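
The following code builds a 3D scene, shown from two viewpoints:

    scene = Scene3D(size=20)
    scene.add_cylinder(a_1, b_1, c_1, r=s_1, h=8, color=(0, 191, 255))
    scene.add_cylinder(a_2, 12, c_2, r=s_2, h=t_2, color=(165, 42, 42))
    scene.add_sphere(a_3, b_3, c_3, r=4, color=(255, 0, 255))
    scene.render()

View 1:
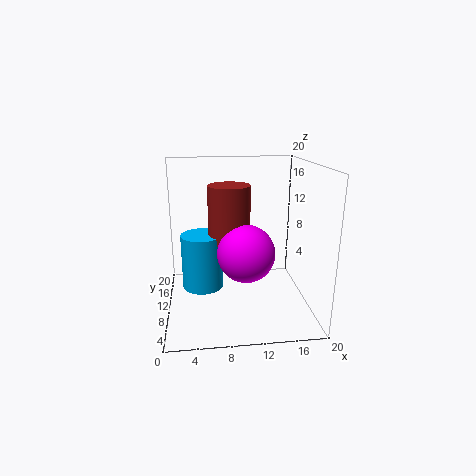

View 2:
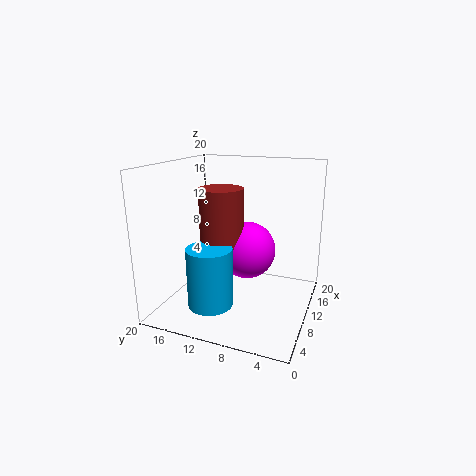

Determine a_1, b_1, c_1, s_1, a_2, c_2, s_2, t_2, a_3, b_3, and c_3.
a_1 = 5
b_1 = 12
c_1 = 2
s_1 = 3
a_2 = 9
c_2 = 9
s_2 = 3
t_2 = 8
a_3 = 11
b_3 = 9
c_3 = 8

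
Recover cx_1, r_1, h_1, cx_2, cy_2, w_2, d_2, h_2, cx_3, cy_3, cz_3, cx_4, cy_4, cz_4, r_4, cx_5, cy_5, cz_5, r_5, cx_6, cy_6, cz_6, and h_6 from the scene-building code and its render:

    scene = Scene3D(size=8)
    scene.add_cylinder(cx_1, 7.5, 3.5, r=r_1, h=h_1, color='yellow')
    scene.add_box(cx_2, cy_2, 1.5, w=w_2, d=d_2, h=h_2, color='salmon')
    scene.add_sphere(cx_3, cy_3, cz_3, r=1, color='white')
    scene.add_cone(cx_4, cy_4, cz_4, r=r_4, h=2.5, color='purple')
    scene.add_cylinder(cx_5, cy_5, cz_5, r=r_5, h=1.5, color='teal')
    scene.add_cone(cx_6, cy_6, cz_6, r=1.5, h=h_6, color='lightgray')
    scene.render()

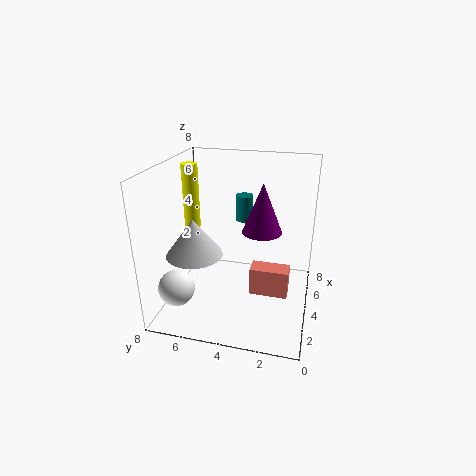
cx_1 = 6, r_1 = 0.5, h_1 = 4, cx_2 = 2.5, cy_2 = 1, w_2 = 1, d_2 = 2, h_2 = 1.5, cx_3 = 2, cy_3 = 7, cz_3 = 1.5, cx_4 = 3, cy_4 = 2.5, cz_4 = 5, r_4 = 1, cx_5 = 5.5, cy_5 = 4, cz_5 = 4.5, r_5 = 0.5, cx_6 = 2.5, cy_6 = 6, cz_6 = 3.5, h_6 = 2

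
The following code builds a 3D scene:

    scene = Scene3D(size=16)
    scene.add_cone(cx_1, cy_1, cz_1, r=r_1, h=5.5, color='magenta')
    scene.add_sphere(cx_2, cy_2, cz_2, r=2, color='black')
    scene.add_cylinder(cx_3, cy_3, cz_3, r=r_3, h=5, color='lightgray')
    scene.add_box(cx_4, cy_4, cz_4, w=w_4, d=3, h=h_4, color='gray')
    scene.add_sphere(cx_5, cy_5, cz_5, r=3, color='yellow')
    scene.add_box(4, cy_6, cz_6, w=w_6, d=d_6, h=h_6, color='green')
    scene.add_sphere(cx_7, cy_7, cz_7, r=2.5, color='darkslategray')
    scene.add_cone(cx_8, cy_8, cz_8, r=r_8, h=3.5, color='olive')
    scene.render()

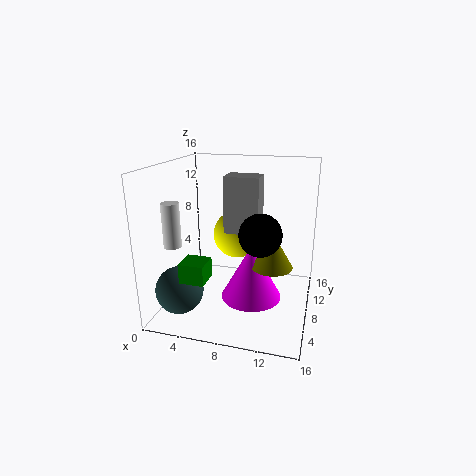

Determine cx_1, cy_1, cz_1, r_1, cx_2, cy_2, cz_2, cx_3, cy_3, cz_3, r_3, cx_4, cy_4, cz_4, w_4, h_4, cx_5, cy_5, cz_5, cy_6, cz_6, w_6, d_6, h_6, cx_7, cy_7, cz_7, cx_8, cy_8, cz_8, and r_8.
cx_1 = 10.5; cy_1 = 4; cz_1 = 3.5; r_1 = 3; cx_2 = 11.5; cy_2 = 3; cz_2 = 10.5; cx_3 = 1; cy_3 = 6; cz_3 = 7; r_3 = 1; cx_4 = 6; cy_4 = 9; cz_4 = 8; w_4 = 4; h_4 = 6.5; cx_5 = 6.5; cy_5 = 13; cz_5 = 6.5; cy_6 = 1; cz_6 = 5.5; w_6 = 2.5; d_6 = 2.5; h_6 = 2; cx_7 = 3; cy_7 = 3; cz_7 = 3.5; cx_8 = 12.5; cy_8 = 4; cz_8 = 7; r_8 = 2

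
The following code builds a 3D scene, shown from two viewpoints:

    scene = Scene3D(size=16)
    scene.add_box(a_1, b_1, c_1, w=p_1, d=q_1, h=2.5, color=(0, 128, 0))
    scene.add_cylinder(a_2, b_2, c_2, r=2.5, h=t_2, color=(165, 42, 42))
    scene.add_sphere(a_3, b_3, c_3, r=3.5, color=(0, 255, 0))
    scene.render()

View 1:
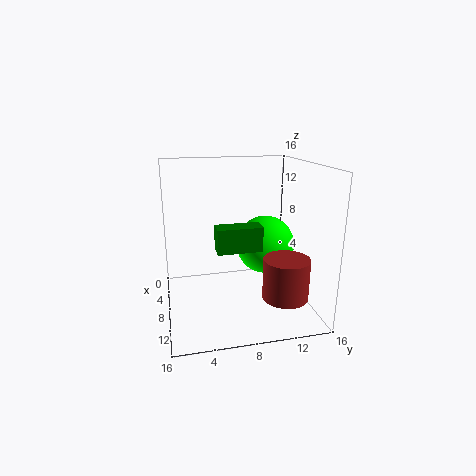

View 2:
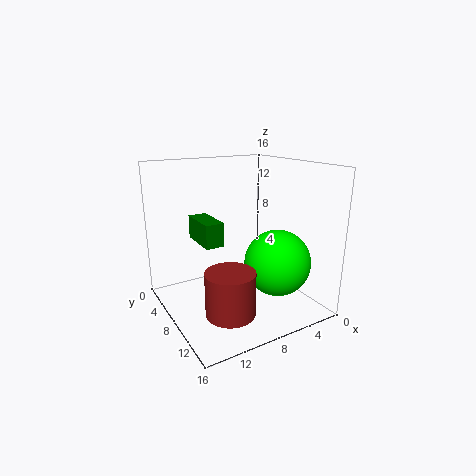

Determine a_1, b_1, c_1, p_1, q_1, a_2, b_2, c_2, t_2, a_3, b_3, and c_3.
a_1 = 10.5; b_1 = 5; c_1 = 8; p_1 = 2; q_1 = 4.5; a_2 = 11.5; b_2 = 12.5; c_2 = 2; t_2 = 4.5; a_3 = 5.5; b_3 = 12; c_3 = 6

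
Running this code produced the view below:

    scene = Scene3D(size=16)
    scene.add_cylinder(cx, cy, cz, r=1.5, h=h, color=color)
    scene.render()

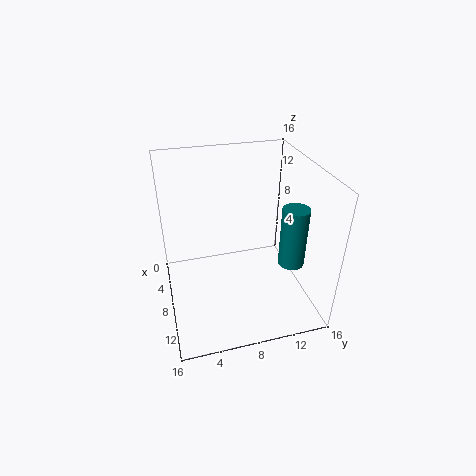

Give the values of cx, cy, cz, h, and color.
cx = 9.5
cy = 14
cz = 4.5
h = 7
color = 'teal'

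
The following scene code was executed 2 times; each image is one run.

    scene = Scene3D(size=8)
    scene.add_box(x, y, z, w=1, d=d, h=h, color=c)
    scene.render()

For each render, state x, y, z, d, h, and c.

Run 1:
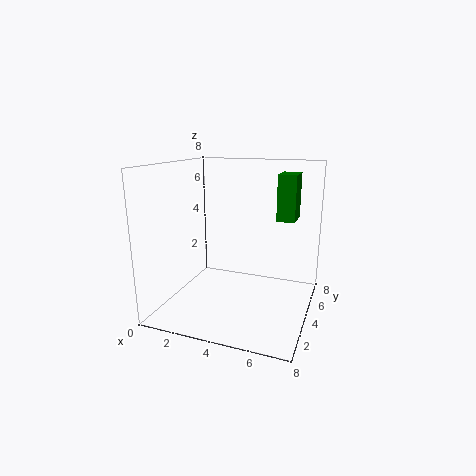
x = 6
y = 4.5
z = 5
d = 1.5
h = 2.5
c = 'green'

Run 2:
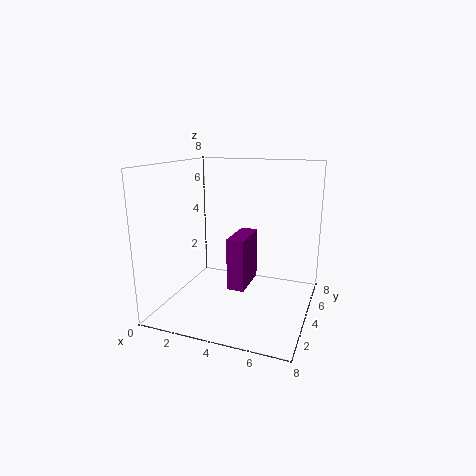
x = 3.5
y = 3.5
z = 1
d = 2.5
h = 3
c = 'purple'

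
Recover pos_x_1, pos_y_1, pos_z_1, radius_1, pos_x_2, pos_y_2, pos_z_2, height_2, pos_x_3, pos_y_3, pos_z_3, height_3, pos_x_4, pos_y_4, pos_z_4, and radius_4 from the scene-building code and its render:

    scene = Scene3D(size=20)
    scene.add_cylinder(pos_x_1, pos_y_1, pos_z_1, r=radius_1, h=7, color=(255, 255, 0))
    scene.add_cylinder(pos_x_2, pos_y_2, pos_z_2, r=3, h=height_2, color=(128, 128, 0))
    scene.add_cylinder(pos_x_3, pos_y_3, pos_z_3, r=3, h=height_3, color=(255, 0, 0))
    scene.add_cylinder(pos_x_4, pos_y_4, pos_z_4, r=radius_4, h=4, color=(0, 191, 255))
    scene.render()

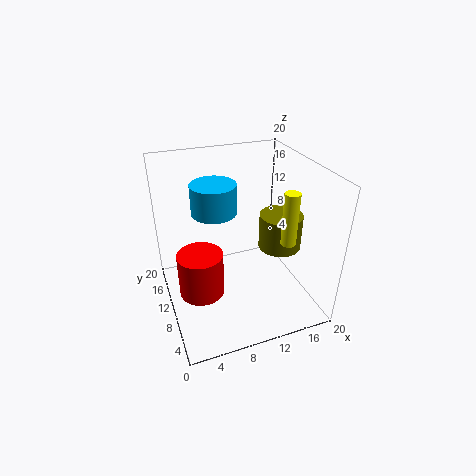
pos_x_1 = 15, pos_y_1 = 5, pos_z_1 = 11, radius_1 = 1, pos_x_2 = 16, pos_y_2 = 9, pos_z_2 = 8, height_2 = 5, pos_x_3 = 4, pos_y_3 = 8, pos_z_3 = 4, height_3 = 6, pos_x_4 = 7, pos_y_4 = 11, pos_z_4 = 14, radius_4 = 3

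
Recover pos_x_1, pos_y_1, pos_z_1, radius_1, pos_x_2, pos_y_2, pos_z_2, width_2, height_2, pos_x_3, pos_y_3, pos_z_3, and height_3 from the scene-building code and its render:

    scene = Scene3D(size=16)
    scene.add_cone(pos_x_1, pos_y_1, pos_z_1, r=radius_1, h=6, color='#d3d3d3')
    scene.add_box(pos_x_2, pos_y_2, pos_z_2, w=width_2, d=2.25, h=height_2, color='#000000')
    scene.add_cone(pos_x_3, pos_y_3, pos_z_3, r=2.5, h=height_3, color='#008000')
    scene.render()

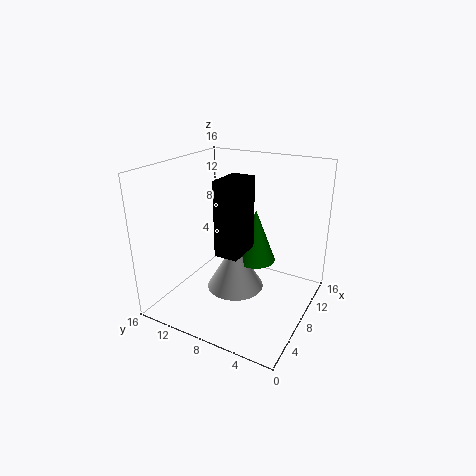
pos_x_1 = 10, pos_y_1 = 9.5, pos_z_1 = 0.25, radius_1 = 3.5, pos_x_2 = 1.75, pos_y_2 = 4.75, pos_z_2 = 9, width_2 = 3.5, height_2 = 7, pos_x_3 = 12, pos_y_3 = 7.75, pos_z_3 = 3.5, height_3 = 6.5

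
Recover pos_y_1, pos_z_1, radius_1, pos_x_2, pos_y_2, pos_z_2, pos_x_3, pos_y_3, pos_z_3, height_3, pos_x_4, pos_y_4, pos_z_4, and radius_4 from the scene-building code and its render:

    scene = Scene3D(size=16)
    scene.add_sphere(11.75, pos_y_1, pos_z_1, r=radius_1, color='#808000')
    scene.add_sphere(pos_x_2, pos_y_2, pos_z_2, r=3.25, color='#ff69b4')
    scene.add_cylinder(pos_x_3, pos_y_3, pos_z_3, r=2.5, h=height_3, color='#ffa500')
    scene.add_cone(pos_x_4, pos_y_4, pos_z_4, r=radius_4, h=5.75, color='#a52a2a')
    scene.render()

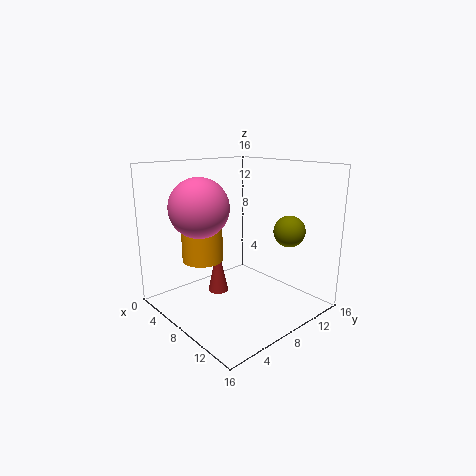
pos_y_1 = 12.25; pos_z_1 = 8.75; radius_1 = 1.75; pos_x_2 = 5.75; pos_y_2 = 4.5; pos_z_2 = 11.5; pos_x_3 = 2.5; pos_y_3 = 7; pos_z_3 = 4; height_3 = 7.5; pos_x_4 = 4.25; pos_y_4 = 8; pos_z_4 = 0.25; radius_4 = 1.25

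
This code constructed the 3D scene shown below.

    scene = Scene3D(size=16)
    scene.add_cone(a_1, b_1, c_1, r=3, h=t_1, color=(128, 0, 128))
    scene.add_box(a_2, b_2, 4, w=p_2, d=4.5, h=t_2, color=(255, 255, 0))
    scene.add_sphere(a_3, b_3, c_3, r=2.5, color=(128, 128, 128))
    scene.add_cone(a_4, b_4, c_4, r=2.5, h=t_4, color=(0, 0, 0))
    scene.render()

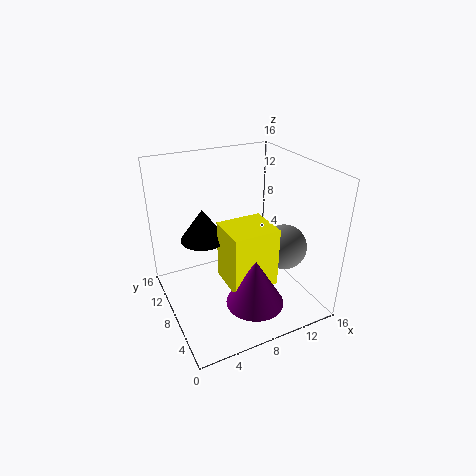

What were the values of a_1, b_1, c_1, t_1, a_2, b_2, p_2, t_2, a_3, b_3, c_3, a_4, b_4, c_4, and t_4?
a_1 = 7.5, b_1 = 3, c_1 = 3, t_1 = 5, a_2 = 5.5, b_2 = 3.5, p_2 = 5, t_2 = 6.5, a_3 = 12.5, b_3 = 5.5, c_3 = 7, a_4 = 4.5, b_4 = 9.5, c_4 = 8, t_4 = 3.5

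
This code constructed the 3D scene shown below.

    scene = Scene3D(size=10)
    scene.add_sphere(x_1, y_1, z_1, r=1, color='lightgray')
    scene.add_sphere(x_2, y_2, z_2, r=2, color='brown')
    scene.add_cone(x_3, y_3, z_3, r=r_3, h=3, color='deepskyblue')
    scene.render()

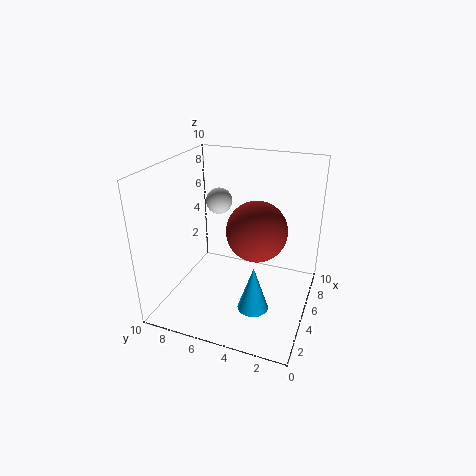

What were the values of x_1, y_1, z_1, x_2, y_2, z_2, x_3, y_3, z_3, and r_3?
x_1 = 7.5; y_1 = 7.5; z_1 = 6.5; x_2 = 4.5; y_2 = 3.5; z_2 = 6; x_3 = 2.5; y_3 = 3; z_3 = 1.5; r_3 = 1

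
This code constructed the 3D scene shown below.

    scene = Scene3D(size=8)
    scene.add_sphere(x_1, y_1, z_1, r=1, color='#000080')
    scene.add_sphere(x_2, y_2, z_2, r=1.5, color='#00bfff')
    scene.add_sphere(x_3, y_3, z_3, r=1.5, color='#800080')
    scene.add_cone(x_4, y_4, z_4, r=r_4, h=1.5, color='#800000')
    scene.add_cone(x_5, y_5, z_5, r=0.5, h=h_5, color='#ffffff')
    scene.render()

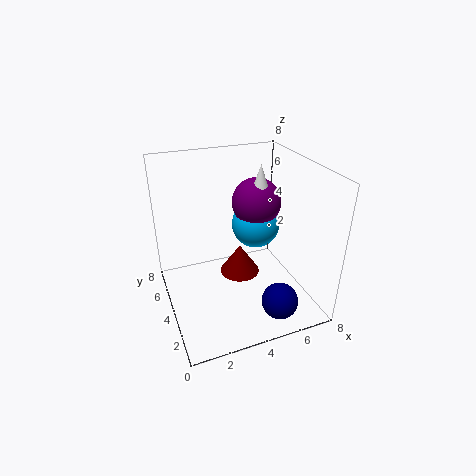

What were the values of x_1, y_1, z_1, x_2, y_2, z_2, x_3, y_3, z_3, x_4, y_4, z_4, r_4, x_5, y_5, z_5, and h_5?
x_1 = 5.5, y_1 = 1.5, z_1 = 1, x_2 = 6, y_2 = 6, z_2 = 3.5, x_3 = 6, y_3 = 6, z_3 = 5, x_4 = 3.5, y_4 = 2.5, z_4 = 3, r_4 = 1, x_5 = 6, y_5 = 5.5, z_5 = 6, h_5 = 1.5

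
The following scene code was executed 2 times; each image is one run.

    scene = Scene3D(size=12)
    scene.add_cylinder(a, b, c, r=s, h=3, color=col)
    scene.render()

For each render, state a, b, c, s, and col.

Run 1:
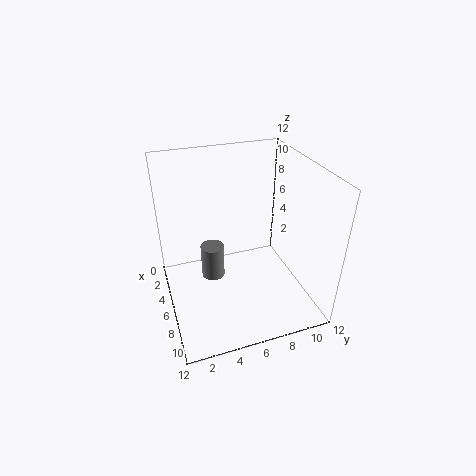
a = 5
b = 4
c = 2
s = 1
col = 'gray'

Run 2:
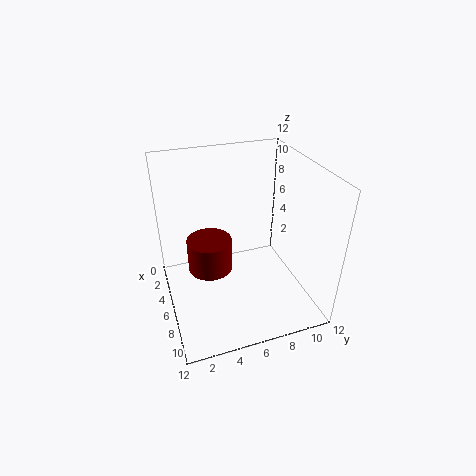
a = 4
b = 4
c = 2
s = 2
col = 'maroon'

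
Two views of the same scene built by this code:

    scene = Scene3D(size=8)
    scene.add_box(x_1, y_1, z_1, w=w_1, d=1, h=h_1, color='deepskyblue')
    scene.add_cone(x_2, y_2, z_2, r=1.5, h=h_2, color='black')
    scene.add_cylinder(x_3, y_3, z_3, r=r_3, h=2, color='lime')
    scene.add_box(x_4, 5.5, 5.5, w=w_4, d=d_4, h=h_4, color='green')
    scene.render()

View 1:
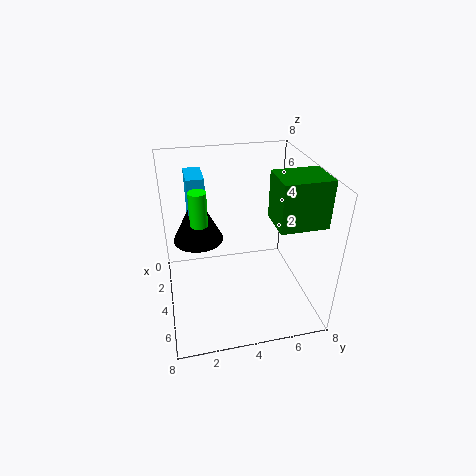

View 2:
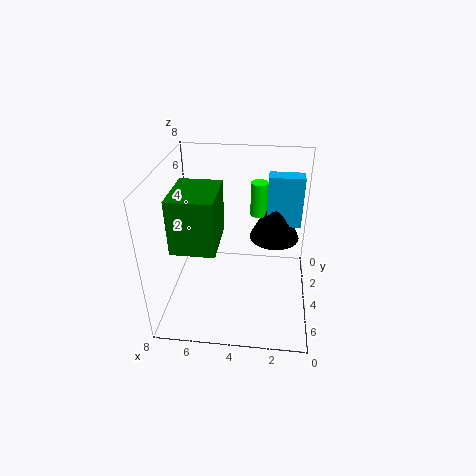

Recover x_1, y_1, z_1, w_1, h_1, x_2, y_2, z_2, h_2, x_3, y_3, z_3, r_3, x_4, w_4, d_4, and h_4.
x_1 = 0.5, y_1 = 1.5, z_1 = 4, w_1 = 2, h_1 = 3, x_2 = 2, y_2 = 2, z_2 = 3, h_2 = 3, x_3 = 3, y_3 = 2, z_3 = 4.5, r_3 = 0.5, x_4 = 4.5, w_4 = 2, d_4 = 2.5, h_4 = 2.5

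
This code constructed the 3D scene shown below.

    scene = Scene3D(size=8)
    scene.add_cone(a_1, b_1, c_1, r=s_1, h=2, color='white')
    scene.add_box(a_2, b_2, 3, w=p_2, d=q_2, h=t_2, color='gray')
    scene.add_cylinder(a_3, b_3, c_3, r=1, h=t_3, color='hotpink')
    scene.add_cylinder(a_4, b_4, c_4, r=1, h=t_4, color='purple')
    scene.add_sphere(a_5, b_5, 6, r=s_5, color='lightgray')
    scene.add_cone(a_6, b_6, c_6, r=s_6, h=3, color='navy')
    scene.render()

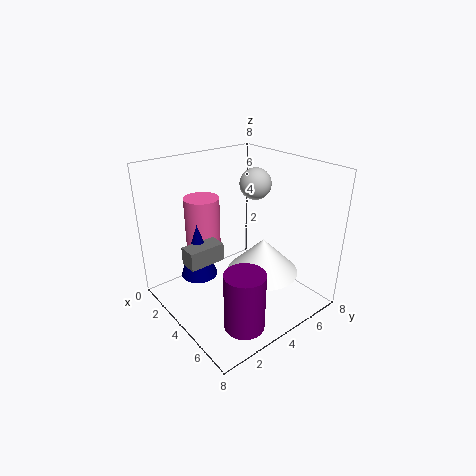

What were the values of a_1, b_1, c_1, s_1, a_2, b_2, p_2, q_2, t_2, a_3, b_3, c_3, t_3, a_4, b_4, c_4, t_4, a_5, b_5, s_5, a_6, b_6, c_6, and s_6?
a_1 = 5; b_1 = 5; c_1 = 2; s_1 = 2; a_2 = 3; b_2 = 1; p_2 = 1; q_2 = 2; t_2 = 1; a_3 = 2; b_3 = 3; c_3 = 3; t_3 = 3; a_4 = 7; b_4 = 2; c_4 = 1; t_4 = 3; a_5 = 2; b_5 = 7; s_5 = 1; a_6 = 3; b_6 = 2; c_6 = 2; s_6 = 1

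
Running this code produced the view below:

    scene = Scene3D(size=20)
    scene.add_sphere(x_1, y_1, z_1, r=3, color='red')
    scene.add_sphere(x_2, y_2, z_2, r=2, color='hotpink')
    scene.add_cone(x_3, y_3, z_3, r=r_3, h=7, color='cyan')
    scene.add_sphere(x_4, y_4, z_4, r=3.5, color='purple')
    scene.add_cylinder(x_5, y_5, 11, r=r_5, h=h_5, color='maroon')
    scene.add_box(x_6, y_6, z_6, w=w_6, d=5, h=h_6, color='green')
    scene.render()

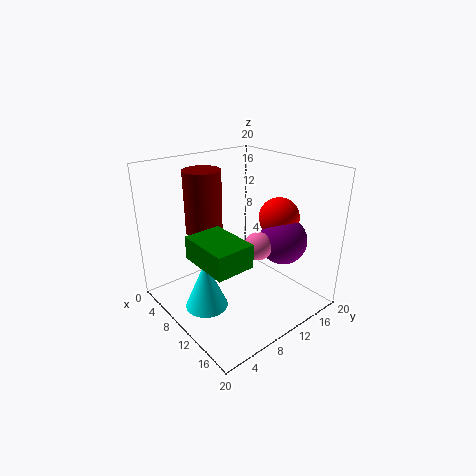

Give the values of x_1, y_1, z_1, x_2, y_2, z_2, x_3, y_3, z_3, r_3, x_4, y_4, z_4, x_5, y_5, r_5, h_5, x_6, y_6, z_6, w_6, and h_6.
x_1 = 11; y_1 = 17; z_1 = 11.5; x_2 = 11.5; y_2 = 12.5; z_2 = 8.5; x_3 = 9; y_3 = 5; z_3 = 0.5; r_3 = 3; x_4 = 12.5; y_4 = 16.5; z_4 = 8.5; x_5 = 7; y_5 = 6.5; r_5 = 2.5; h_5 = 8.5; x_6 = 9.5; y_6 = 2; z_6 = 9.5; w_6 = 7; h_6 = 3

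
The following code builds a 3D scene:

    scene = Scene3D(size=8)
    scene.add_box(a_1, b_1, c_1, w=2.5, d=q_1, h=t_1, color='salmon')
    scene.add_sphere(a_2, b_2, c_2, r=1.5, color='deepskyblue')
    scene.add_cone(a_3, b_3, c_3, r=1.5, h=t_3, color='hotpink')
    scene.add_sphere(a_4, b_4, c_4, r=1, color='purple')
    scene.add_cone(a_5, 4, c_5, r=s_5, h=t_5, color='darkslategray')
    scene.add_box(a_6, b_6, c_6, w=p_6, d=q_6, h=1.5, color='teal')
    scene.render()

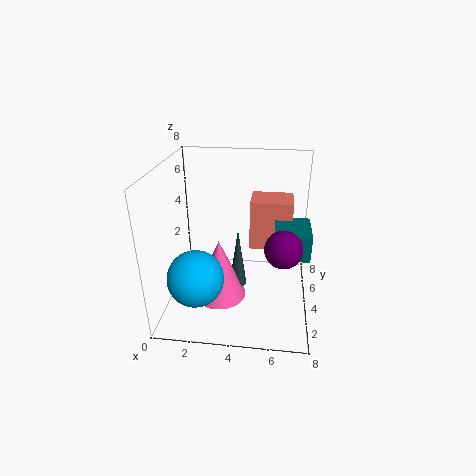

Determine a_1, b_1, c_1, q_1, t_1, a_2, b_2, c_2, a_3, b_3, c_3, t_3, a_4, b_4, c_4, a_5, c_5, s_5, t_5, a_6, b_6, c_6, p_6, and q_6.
a_1 = 4.5; b_1 = 5.5; c_1 = 2.5; q_1 = 2; t_1 = 3; a_2 = 2; b_2 = 2; c_2 = 2.5; a_3 = 3; b_3 = 3.5; c_3 = 0.5; t_3 = 3.5; a_4 = 6.5; b_4 = 3; c_4 = 4; a_5 = 4; c_5 = 1; s_5 = 0.5; t_5 = 3.5; a_6 = 6; b_6 = 3.5; c_6 = 3; p_6 = 2; q_6 = 2.5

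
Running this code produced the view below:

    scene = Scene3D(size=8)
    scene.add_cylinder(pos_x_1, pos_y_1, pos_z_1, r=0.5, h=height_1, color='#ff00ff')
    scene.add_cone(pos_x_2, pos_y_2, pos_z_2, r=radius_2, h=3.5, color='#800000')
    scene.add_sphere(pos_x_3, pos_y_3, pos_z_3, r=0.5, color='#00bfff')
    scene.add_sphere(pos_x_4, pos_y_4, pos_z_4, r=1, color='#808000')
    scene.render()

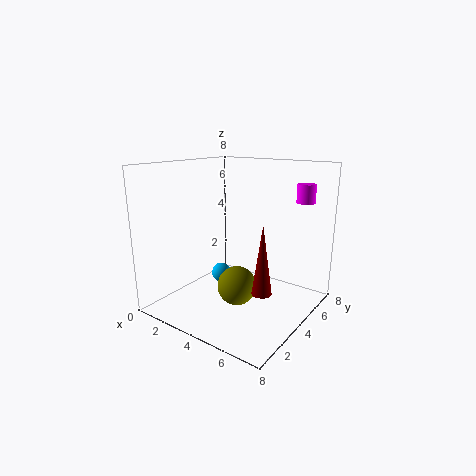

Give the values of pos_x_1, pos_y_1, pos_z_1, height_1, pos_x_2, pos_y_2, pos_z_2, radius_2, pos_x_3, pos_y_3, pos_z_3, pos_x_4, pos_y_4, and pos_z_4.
pos_x_1 = 7
pos_y_1 = 6
pos_z_1 = 6
height_1 = 1
pos_x_2 = 6.5
pos_y_2 = 2.5
pos_z_2 = 2
radius_2 = 0.5
pos_x_3 = 4
pos_y_3 = 2.5
pos_z_3 = 2.5
pos_x_4 = 5
pos_y_4 = 2.5
pos_z_4 = 2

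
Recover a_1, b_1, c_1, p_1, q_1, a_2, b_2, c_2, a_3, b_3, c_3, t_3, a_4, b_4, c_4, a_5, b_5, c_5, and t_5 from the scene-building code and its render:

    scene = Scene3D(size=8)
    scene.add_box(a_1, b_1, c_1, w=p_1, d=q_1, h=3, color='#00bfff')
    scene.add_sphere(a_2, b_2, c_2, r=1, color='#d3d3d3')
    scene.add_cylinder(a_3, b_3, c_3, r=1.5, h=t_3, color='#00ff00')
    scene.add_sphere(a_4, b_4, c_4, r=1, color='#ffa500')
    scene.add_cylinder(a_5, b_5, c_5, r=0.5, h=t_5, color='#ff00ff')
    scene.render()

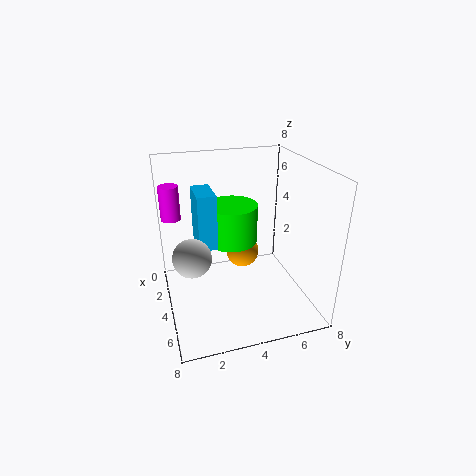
a_1 = 2.5, b_1 = 1.75, c_1 = 3.75, p_1 = 2, q_1 = 1, a_2 = 5, b_2 = 1.25, c_2 = 3.75, a_3 = 2.75, b_3 = 4, c_3 = 3.25, t_3 = 2.25, a_4 = 2.5, b_4 = 4.75, c_4 = 2.25, a_5 = 3.75, b_5 = 0.5, c_5 = 5.5, t_5 = 1.75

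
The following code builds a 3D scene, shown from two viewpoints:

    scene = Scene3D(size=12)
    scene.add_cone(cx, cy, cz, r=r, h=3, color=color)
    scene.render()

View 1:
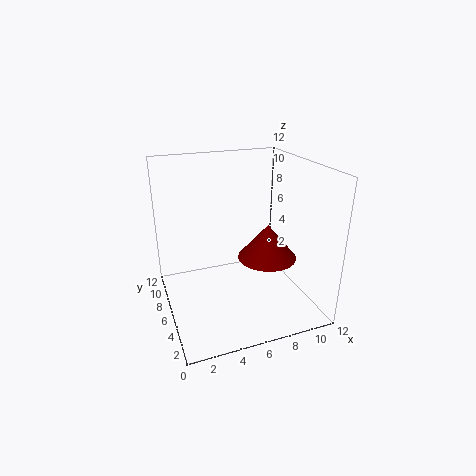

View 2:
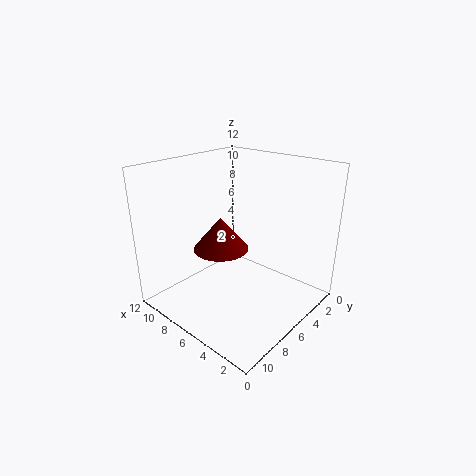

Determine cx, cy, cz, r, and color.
cx = 8.5, cy = 5.5, cz = 4, r = 2.5, color = 'maroon'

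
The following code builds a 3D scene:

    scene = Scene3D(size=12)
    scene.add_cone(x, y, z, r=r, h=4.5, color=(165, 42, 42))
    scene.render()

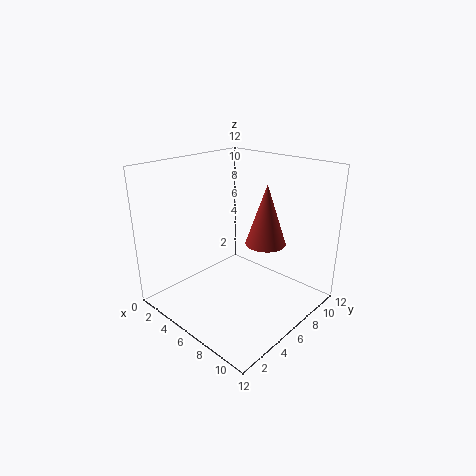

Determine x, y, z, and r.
x = 9.25, y = 5.5, z = 6.75, r = 1.5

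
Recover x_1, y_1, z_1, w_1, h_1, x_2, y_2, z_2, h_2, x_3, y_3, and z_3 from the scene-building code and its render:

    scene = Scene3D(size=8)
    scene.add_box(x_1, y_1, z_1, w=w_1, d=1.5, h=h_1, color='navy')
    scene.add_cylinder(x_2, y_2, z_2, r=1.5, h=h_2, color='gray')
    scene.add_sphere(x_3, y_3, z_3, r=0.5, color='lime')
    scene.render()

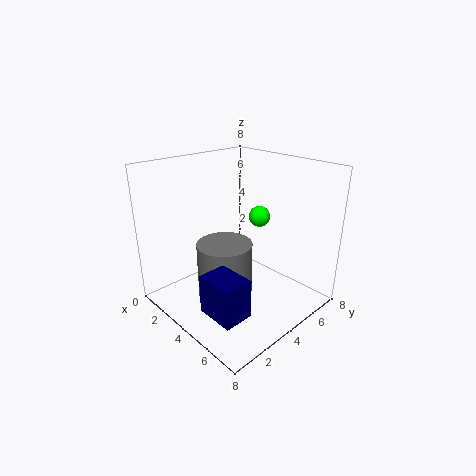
x_1 = 5
y_1 = 0.5
z_1 = 1.5
w_1 = 2
h_1 = 2
x_2 = 4
y_2 = 3
z_2 = 0.5
h_2 = 3.5
x_3 = 6
y_3 = 3.5
z_3 = 6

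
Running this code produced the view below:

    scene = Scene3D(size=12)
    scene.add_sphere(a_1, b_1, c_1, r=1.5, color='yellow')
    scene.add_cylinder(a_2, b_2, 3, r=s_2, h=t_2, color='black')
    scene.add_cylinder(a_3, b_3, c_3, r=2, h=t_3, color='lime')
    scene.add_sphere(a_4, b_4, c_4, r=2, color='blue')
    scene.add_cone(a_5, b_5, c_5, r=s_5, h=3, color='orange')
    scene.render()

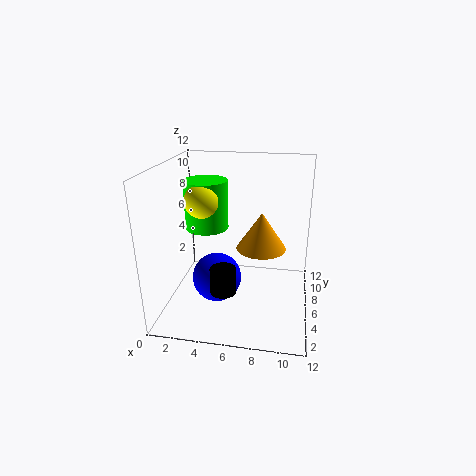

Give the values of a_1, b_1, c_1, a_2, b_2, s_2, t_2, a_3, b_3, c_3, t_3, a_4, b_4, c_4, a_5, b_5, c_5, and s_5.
a_1 = 2.5, b_1 = 7.5, c_1 = 8.5, a_2 = 5.5, b_2 = 2.5, s_2 = 1, t_2 = 2, a_3 = 2.5, b_3 = 9, c_3 = 5.5, t_3 = 4.5, a_4 = 4.5, b_4 = 4.5, c_4 = 3, a_5 = 8, b_5 = 5.5, c_5 = 5.5, s_5 = 2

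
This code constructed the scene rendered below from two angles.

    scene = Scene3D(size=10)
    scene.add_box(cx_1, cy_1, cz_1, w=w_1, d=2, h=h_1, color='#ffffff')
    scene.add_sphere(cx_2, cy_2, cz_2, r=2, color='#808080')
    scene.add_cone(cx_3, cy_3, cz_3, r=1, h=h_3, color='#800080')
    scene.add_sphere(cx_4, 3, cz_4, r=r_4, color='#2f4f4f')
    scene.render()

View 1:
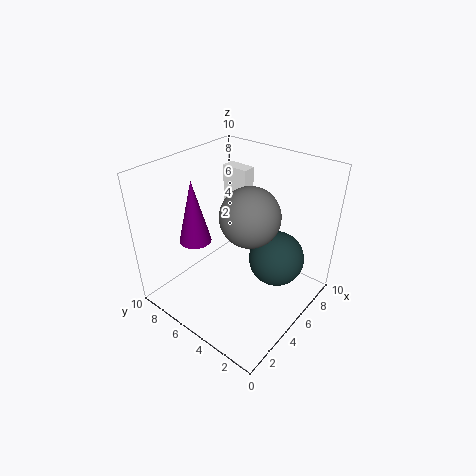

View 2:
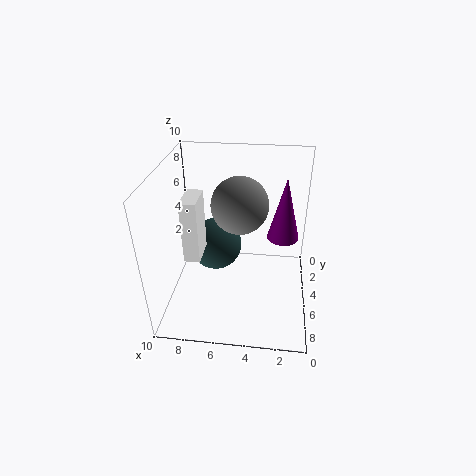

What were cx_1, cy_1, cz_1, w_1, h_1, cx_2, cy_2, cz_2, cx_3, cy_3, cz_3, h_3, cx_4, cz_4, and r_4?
cx_1 = 7
cy_1 = 6
cz_1 = 5
w_1 = 1
h_1 = 4
cx_2 = 5
cy_2 = 4
cz_2 = 7
cx_3 = 2
cy_3 = 6
cz_3 = 6
h_3 = 4
cx_4 = 7
cz_4 = 3
r_4 = 2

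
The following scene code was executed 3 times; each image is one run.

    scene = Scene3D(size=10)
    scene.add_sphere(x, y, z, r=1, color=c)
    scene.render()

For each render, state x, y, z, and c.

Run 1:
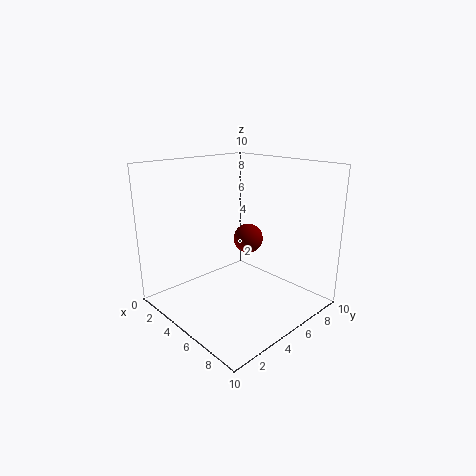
x = 5.5
y = 5.5
z = 5
c = 'maroon'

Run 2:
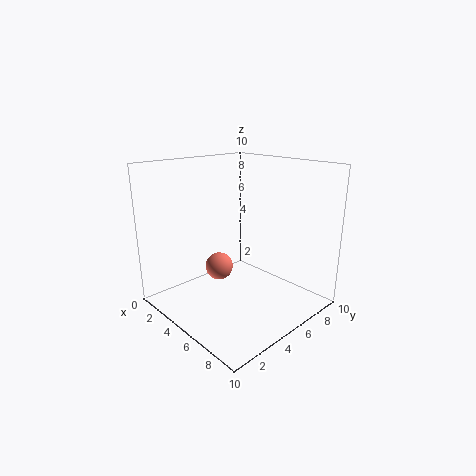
x = 3.5
y = 4.5
z = 2.5
c = 'salmon'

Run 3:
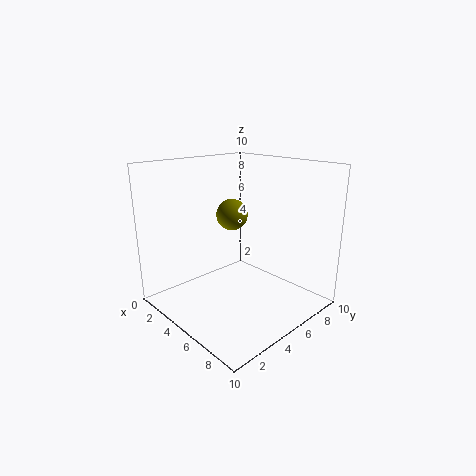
x = 5.5
y = 4
z = 7
c = 'olive'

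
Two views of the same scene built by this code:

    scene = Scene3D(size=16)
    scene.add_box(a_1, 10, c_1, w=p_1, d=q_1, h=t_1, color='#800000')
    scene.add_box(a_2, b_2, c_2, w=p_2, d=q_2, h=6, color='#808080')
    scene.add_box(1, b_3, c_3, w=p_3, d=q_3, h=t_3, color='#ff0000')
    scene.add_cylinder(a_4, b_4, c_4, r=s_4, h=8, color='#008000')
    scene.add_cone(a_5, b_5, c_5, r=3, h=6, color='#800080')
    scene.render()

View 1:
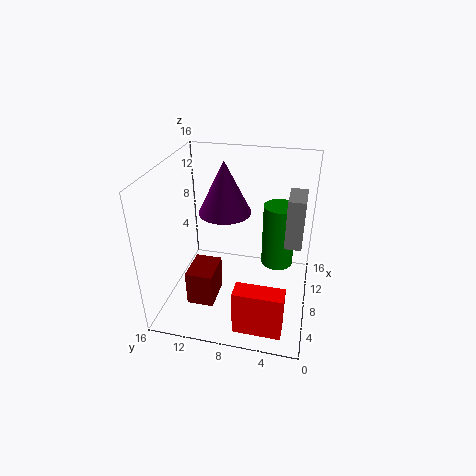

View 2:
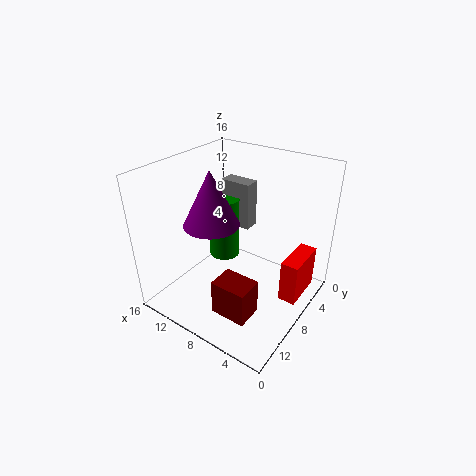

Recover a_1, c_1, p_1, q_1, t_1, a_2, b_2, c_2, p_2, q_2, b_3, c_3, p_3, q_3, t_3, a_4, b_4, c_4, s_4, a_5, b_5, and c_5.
a_1 = 4, c_1 = 1, p_1 = 4, q_1 = 3, t_1 = 4, a_2 = 10, b_2 = 1, c_2 = 6, p_2 = 4, q_2 = 2, b_3 = 2, c_3 = 1, p_3 = 2, q_3 = 5, t_3 = 5, a_4 = 13, b_4 = 4, c_4 = 2, s_4 = 2, a_5 = 10, b_5 = 10, c_5 = 10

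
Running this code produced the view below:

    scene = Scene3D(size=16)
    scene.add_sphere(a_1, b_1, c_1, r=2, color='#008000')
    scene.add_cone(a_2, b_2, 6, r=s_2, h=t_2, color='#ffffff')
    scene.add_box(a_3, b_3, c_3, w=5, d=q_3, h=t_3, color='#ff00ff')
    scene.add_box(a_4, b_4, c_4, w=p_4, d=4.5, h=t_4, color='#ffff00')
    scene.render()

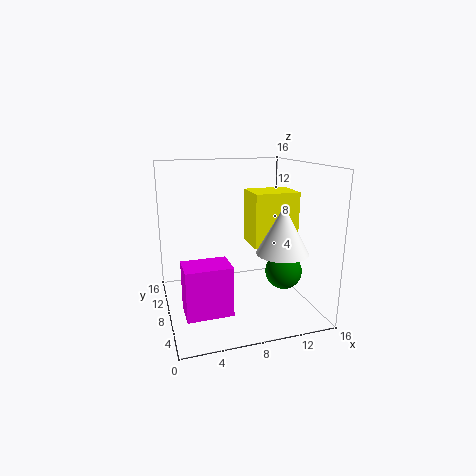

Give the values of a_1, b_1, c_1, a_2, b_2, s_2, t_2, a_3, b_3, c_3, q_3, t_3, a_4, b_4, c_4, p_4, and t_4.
a_1 = 12.5
b_1 = 5.5
c_1 = 4.5
a_2 = 13
b_2 = 7
s_2 = 3
t_2 = 5.5
a_3 = 1.5
b_3 = 4.5
c_3 = 0.5
q_3 = 3.5
t_3 = 5.5
a_4 = 10.5
b_4 = 9
c_4 = 6
p_4 = 5.5
t_4 = 6.5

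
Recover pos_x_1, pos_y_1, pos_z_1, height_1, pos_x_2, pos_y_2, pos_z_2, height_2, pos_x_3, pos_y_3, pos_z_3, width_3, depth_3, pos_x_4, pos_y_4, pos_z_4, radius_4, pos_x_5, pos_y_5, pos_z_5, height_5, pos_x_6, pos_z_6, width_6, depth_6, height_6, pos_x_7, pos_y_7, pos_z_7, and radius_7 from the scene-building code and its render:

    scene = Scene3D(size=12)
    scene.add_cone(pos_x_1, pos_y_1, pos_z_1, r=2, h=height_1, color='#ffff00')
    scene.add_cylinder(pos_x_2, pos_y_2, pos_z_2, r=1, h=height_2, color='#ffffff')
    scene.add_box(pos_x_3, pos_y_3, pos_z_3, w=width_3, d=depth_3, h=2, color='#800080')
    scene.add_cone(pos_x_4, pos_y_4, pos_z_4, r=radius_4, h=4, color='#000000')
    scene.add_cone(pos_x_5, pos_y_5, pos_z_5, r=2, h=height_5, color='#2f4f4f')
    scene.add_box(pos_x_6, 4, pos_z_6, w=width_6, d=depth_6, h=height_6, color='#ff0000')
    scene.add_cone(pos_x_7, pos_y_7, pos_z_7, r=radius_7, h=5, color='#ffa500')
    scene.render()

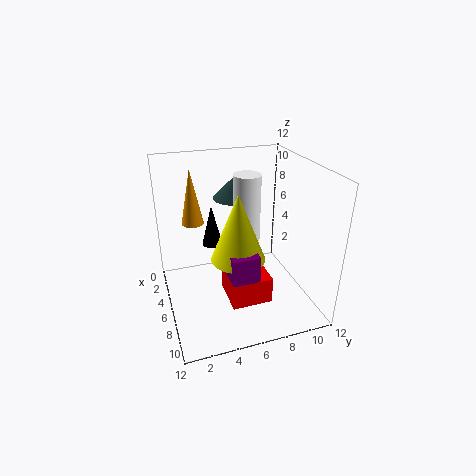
pos_x_1 = 9
pos_y_1 = 5
pos_z_1 = 6
height_1 = 5
pos_x_2 = 8
pos_y_2 = 6
pos_z_2 = 7
height_2 = 5
pos_x_3 = 8
pos_y_3 = 4
pos_z_3 = 5
width_3 = 3
depth_3 = 2
pos_x_4 = 1
pos_y_4 = 5
pos_z_4 = 3
radius_4 = 1
pos_x_5 = 2
pos_y_5 = 7
pos_z_5 = 8
height_5 = 2
pos_x_6 = 8
pos_z_6 = 3
width_6 = 3
depth_6 = 3
height_6 = 2
pos_x_7 = 2
pos_y_7 = 3
pos_z_7 = 6
radius_7 = 1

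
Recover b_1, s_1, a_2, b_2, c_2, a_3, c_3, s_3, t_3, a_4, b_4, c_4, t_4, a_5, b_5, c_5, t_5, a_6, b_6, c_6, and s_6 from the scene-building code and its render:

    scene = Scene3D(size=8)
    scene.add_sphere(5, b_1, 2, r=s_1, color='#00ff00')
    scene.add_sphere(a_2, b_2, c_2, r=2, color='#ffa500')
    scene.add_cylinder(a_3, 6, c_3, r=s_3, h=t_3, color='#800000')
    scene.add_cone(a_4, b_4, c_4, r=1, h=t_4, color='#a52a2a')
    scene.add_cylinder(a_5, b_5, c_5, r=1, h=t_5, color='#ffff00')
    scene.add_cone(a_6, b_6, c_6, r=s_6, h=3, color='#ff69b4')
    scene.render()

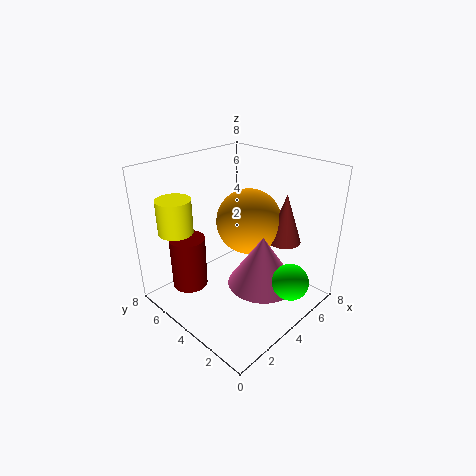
b_1 = 1, s_1 = 1, a_2 = 6, b_2 = 5, c_2 = 4, a_3 = 2, c_3 = 1, s_3 = 1, t_3 = 3, a_4 = 7, b_4 = 3, c_4 = 3, t_4 = 3, a_5 = 2, b_5 = 7, c_5 = 4, t_5 = 2, a_6 = 5, b_6 = 3, c_6 = 1, s_6 = 2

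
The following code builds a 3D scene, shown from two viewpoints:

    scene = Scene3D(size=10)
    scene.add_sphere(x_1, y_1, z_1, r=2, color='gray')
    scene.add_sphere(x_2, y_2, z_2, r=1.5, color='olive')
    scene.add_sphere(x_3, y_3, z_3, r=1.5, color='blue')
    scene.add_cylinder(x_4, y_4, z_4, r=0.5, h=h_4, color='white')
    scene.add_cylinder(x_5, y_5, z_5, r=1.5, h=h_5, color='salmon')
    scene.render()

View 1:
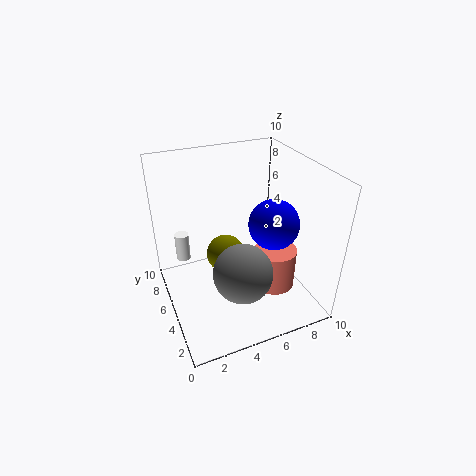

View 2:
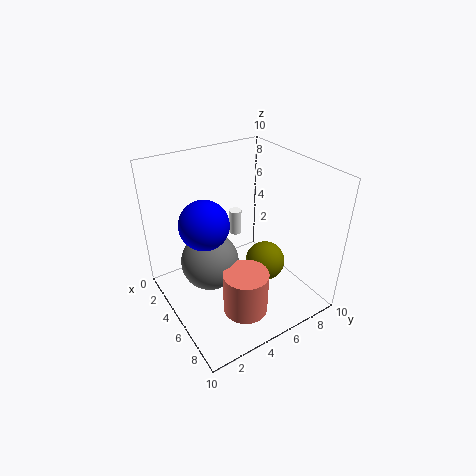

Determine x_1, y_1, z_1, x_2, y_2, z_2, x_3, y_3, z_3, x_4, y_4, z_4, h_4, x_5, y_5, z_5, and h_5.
x_1 = 4.5
y_1 = 3
z_1 = 3.5
x_2 = 5
y_2 = 7.5
z_2 = 2
x_3 = 6
y_3 = 2
z_3 = 7.5
x_4 = 1.5
y_4 = 7
z_4 = 3
h_4 = 2
x_5 = 7.5
y_5 = 4
z_5 = 1
h_5 = 3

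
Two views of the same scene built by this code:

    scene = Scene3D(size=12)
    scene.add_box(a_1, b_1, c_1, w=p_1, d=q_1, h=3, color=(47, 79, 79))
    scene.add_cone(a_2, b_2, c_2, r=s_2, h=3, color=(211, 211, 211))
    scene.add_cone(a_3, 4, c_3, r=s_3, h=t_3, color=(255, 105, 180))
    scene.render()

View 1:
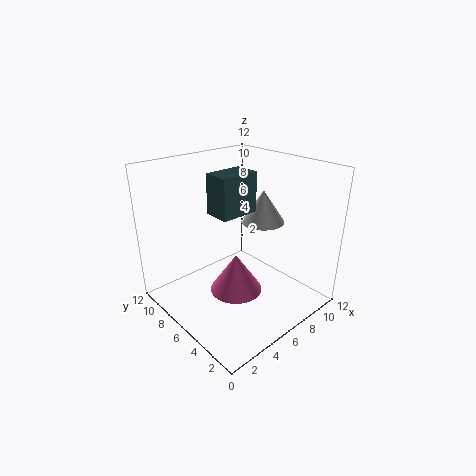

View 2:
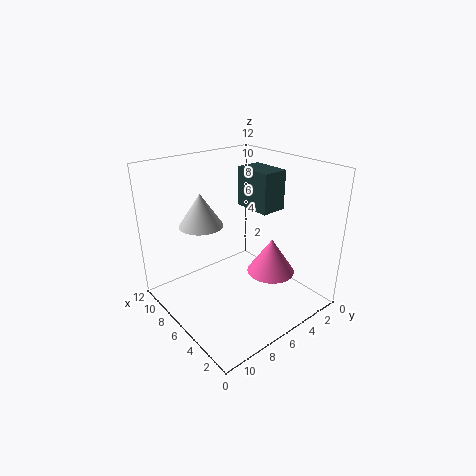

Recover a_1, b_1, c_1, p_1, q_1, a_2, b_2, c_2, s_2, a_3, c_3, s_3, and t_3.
a_1 = 3, b_1 = 4, c_1 = 9, p_1 = 3, q_1 = 2, a_2 = 10, b_2 = 7, c_2 = 6, s_2 = 2, a_3 = 4, c_3 = 3, s_3 = 2, t_3 = 3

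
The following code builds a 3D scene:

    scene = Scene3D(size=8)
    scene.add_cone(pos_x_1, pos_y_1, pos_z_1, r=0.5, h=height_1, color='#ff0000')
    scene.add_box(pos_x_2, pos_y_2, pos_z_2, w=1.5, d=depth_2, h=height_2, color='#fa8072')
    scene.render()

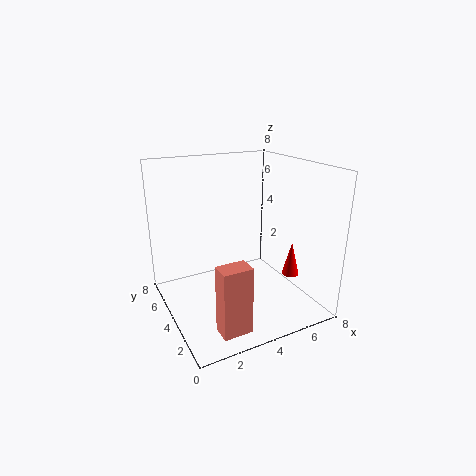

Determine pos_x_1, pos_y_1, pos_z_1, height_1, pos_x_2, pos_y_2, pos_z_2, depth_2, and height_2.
pos_x_1 = 7
pos_y_1 = 3
pos_z_1 = 1.5
height_1 = 2
pos_x_2 = 1.5
pos_y_2 = 0.5
pos_z_2 = 0.5
depth_2 = 1
height_2 = 3.5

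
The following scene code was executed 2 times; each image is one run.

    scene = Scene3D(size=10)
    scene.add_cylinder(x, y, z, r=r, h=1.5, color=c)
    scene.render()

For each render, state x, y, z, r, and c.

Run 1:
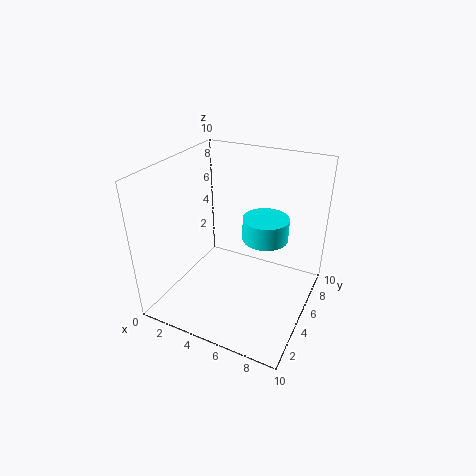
x = 7, y = 5, z = 5.5, r = 1.5, c = 'cyan'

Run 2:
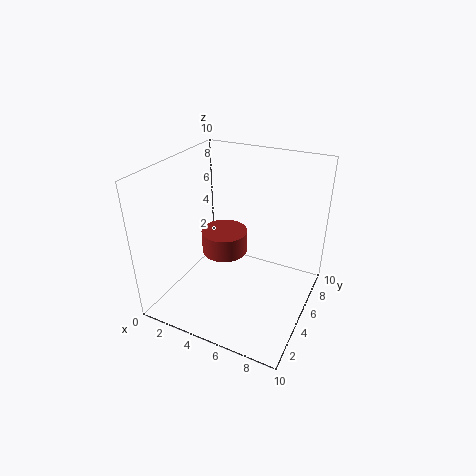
x = 4.5, y = 4, z = 4.5, r = 1.5, c = 'brown'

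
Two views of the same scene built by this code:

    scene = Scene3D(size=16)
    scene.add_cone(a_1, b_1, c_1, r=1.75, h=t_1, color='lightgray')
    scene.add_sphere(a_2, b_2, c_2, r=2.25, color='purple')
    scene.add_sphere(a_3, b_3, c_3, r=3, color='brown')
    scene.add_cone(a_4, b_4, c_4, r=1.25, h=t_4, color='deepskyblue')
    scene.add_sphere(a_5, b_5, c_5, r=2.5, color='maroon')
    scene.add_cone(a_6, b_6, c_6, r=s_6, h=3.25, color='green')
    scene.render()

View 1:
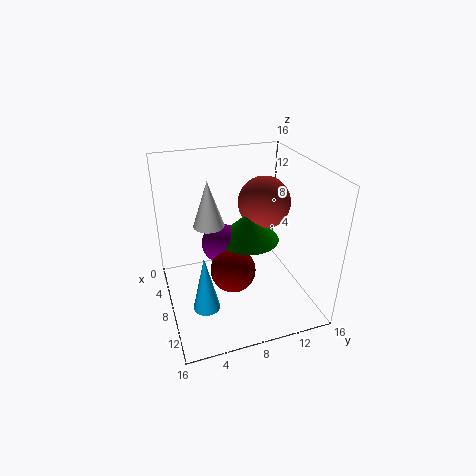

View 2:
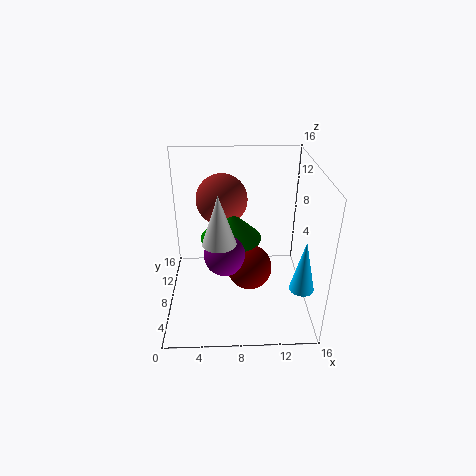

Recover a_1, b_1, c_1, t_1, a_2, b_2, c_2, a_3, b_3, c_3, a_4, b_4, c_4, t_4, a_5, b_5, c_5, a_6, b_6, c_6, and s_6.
a_1 = 6; b_1 = 5.25; c_1 = 9; t_1 = 5.25; a_2 = 6.5; b_2 = 6.5; c_2 = 6.75; a_3 = 6.25; b_3 = 11.75; c_3 = 11; a_4 = 14.25; b_4 = 2.75; c_4 = 5; t_4 = 5.5; a_5 = 9.25; b_5 = 7; c_5 = 4.75; a_6 = 7.25; b_6 = 9.5; c_6 = 7.25; s_6 = 3.5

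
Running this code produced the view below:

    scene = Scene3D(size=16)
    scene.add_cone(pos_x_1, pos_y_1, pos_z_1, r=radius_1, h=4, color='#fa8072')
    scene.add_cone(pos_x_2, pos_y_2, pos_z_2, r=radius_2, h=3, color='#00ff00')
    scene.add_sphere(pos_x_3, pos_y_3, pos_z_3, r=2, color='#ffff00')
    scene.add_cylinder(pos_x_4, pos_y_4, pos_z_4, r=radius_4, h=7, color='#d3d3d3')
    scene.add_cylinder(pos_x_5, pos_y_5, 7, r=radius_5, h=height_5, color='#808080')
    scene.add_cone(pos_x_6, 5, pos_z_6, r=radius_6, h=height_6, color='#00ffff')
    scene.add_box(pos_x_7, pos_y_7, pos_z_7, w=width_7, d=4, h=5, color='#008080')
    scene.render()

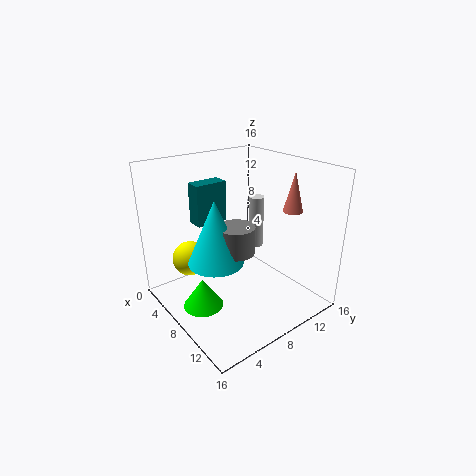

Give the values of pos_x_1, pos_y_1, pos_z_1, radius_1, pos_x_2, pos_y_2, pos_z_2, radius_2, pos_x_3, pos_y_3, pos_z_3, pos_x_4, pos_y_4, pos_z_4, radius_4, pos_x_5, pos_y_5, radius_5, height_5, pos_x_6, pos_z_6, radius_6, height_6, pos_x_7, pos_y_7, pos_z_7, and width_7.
pos_x_1 = 13, pos_y_1 = 11, pos_z_1 = 12, radius_1 = 1, pos_x_2 = 10, pos_y_2 = 2, pos_z_2 = 3, radius_2 = 2, pos_x_3 = 4, pos_y_3 = 4, pos_z_3 = 5, pos_x_4 = 3, pos_y_4 = 15, pos_z_4 = 3, radius_4 = 1, pos_x_5 = 9, pos_y_5 = 7, radius_5 = 2, height_5 = 3, pos_x_6 = 8, pos_z_6 = 6, radius_6 = 3, height_6 = 7, pos_x_7 = 1, pos_y_7 = 6, pos_z_7 = 8, width_7 = 2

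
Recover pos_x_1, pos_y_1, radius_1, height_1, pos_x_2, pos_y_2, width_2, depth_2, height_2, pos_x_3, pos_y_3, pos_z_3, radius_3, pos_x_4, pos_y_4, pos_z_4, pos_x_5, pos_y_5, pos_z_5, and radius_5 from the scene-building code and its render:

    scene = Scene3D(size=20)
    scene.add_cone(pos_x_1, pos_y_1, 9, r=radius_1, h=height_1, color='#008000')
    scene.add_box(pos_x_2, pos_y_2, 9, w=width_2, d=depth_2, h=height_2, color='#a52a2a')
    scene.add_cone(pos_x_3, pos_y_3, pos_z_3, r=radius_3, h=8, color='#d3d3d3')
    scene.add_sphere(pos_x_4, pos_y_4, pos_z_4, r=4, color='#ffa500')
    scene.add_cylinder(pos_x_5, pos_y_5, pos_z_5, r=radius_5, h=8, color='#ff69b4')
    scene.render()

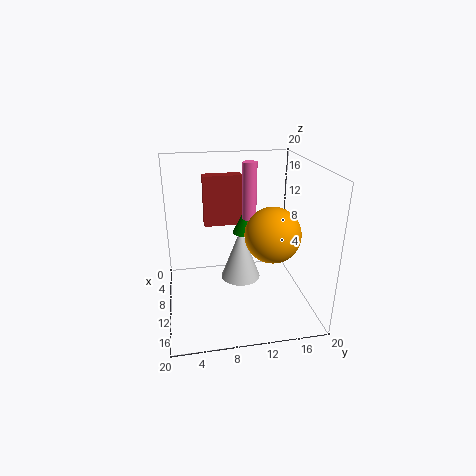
pos_x_1 = 6
pos_y_1 = 12
radius_1 = 2
height_1 = 4
pos_x_2 = 1
pos_y_2 = 6
width_2 = 2
depth_2 = 6
height_2 = 8
pos_x_3 = 7
pos_y_3 = 11
pos_z_3 = 2
radius_3 = 3
pos_x_4 = 10
pos_y_4 = 15
pos_z_4 = 10
pos_x_5 = 8
pos_y_5 = 12
pos_z_5 = 12
radius_5 = 1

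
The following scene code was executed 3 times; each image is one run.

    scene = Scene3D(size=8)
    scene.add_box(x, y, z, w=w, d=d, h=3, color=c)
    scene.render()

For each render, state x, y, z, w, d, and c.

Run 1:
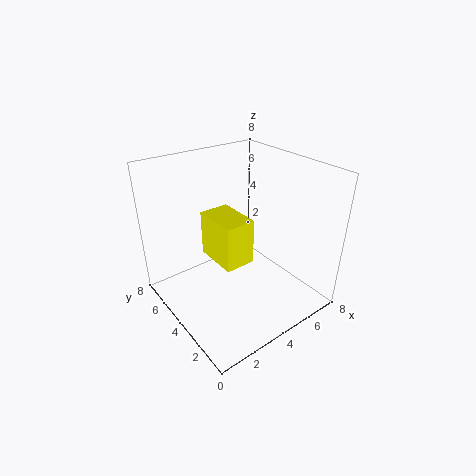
x = 4, y = 5, z = 1, w = 2, d = 3, c = 'yellow'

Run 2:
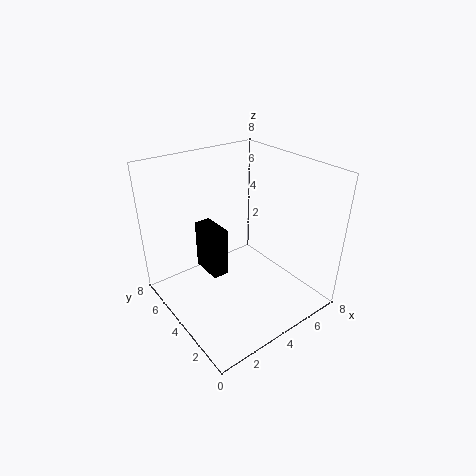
x = 3, y = 5, z = 1, w = 1, d = 2, c = 'black'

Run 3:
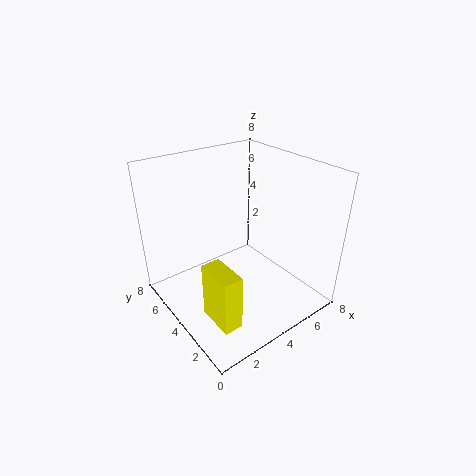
x = 1, y = 1, z = 1, w = 1, d = 2, c = 'yellow'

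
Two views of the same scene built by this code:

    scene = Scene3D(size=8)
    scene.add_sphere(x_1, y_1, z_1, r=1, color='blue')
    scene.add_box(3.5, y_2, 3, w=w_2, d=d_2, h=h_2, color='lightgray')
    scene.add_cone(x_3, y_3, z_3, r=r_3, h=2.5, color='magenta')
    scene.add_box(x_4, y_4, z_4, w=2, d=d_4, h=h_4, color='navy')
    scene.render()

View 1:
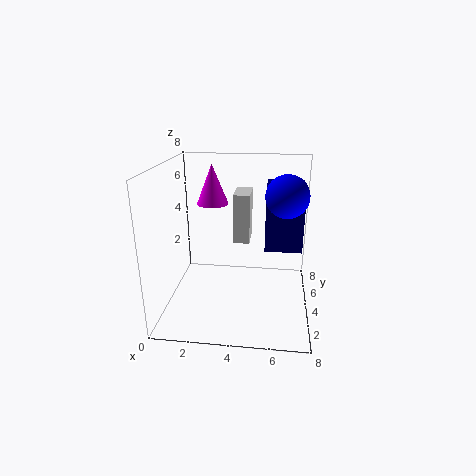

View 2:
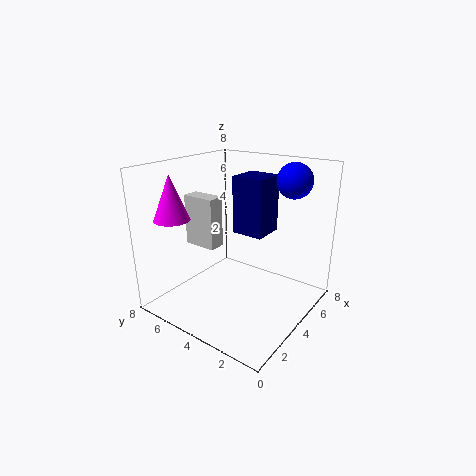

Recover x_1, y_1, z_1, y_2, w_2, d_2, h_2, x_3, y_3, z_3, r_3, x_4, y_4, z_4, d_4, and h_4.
x_1 = 6.5, y_1 = 2, z_1 = 7, y_2 = 5.5, w_2 = 1, d_2 = 2, h_2 = 3, x_3 = 2, y_3 = 7, z_3 = 5, r_3 = 1, x_4 = 5.5, y_4 = 3.5, z_4 = 3.5, d_4 = 2, h_4 = 3.5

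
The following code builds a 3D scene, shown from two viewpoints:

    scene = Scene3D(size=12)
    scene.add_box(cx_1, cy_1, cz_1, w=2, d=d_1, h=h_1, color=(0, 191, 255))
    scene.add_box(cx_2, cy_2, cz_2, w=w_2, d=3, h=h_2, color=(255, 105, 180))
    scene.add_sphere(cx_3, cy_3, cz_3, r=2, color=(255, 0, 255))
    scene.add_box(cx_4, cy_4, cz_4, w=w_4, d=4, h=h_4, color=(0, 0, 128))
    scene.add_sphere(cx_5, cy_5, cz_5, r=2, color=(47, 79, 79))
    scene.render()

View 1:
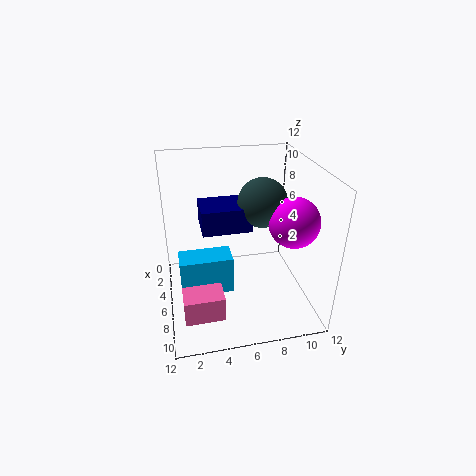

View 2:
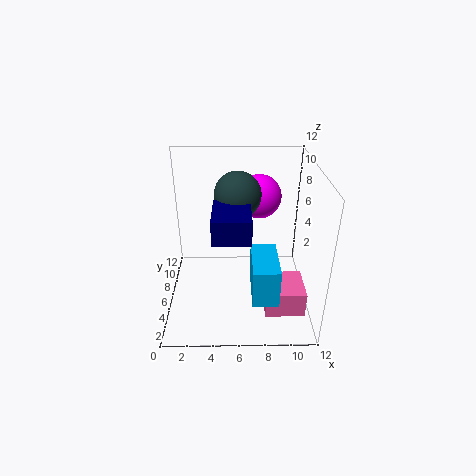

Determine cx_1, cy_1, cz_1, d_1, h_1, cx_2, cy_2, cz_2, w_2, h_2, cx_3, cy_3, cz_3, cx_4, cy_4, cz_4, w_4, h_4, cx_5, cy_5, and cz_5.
cx_1 = 7; cy_1 = 1; cz_1 = 3; d_1 = 4; h_1 = 3; cx_2 = 8; cy_2 = 1; cz_2 = 2; w_2 = 3; h_2 = 2; cx_3 = 8; cy_3 = 10; cz_3 = 8; cx_4 = 4; cy_4 = 3; cz_4 = 7; w_4 = 3; h_4 = 2; cx_5 = 6; cy_5 = 8; cz_5 = 9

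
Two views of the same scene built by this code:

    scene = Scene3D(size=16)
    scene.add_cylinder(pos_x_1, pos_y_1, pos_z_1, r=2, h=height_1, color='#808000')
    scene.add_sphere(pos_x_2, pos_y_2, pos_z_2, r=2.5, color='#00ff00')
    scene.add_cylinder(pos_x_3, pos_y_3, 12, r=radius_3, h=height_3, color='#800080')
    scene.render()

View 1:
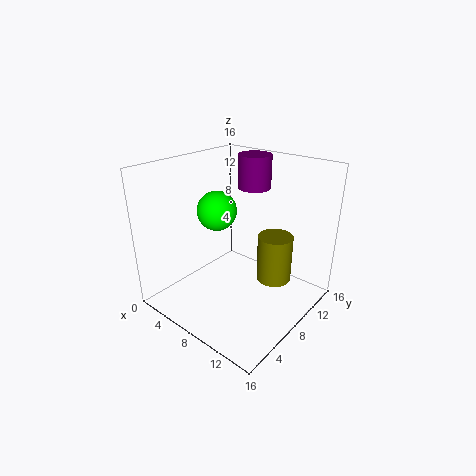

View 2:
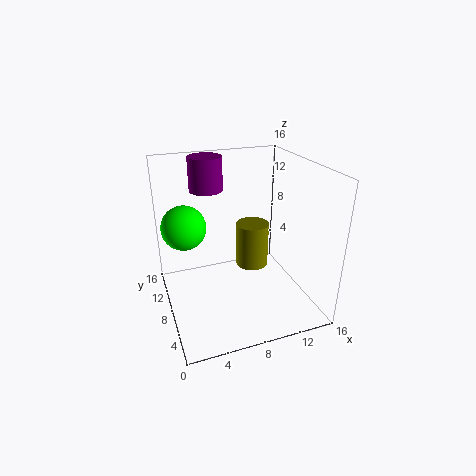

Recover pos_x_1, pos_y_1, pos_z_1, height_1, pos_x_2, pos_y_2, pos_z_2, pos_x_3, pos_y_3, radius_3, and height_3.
pos_x_1 = 11
pos_y_1 = 11
pos_z_1 = 2.5
height_1 = 5.5
pos_x_2 = 2.5
pos_y_2 = 10.5
pos_z_2 = 9
pos_x_3 = 6
pos_y_3 = 13.5
radius_3 = 2
height_3 = 4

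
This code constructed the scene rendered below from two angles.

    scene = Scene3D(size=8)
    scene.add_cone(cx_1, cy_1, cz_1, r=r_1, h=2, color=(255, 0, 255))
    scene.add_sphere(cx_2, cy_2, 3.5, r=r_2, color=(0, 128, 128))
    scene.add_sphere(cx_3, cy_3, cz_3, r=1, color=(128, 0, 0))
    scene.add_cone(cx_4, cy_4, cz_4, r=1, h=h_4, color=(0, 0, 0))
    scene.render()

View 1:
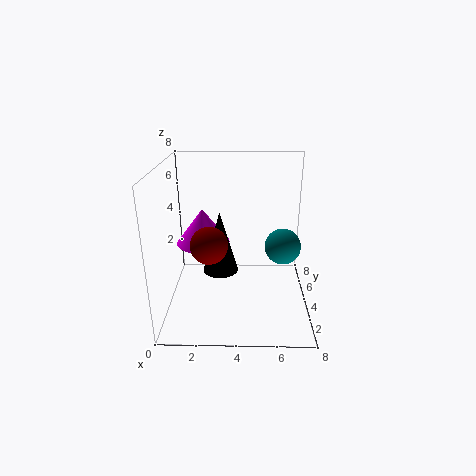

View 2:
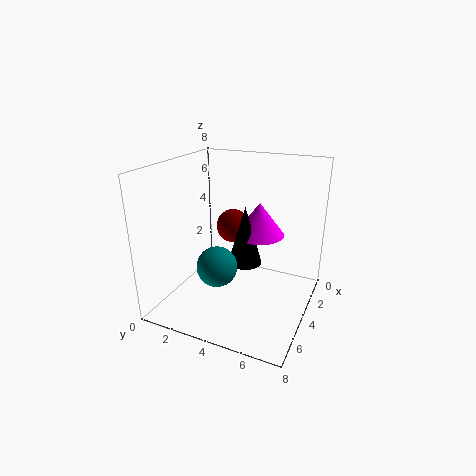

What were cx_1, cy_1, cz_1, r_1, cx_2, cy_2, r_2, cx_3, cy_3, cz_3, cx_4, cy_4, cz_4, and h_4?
cx_1 = 2; cy_1 = 4.5; cz_1 = 3.5; r_1 = 1.5; cx_2 = 6.5; cy_2 = 4; r_2 = 1; cx_3 = 2.5; cy_3 = 3; cz_3 = 4; cx_4 = 3; cy_4 = 4; cz_4 = 2; h_4 = 3.5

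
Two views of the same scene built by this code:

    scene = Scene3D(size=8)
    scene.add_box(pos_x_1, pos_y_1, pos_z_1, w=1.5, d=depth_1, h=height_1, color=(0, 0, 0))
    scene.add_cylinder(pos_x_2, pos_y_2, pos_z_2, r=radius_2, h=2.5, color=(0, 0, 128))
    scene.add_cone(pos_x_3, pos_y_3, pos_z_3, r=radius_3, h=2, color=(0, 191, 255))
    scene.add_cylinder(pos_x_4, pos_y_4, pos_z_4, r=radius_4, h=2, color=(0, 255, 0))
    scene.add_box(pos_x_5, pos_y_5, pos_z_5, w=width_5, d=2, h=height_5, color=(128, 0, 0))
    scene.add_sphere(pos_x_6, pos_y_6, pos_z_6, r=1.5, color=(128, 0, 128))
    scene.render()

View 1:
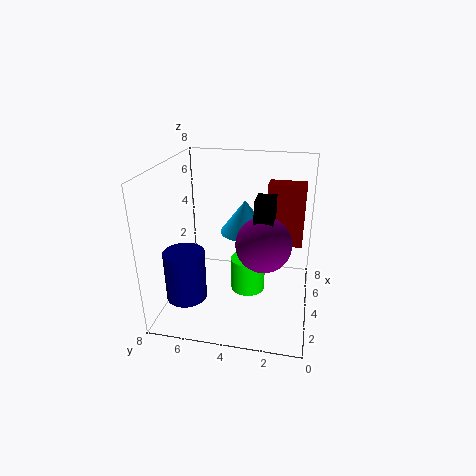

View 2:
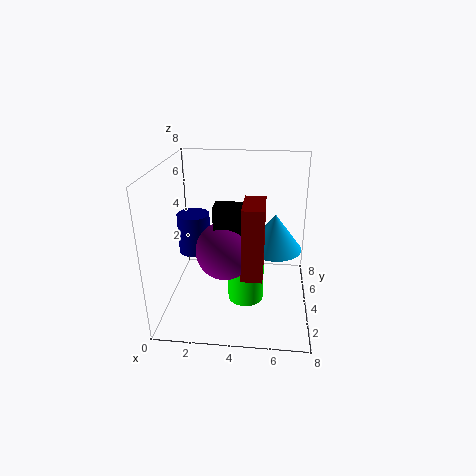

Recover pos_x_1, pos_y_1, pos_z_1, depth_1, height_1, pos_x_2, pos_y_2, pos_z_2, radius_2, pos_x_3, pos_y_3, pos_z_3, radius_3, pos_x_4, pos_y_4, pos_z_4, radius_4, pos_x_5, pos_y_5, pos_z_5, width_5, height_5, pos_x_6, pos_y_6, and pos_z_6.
pos_x_1 = 3; pos_y_1 = 2; pos_z_1 = 4; depth_1 = 1; height_1 = 2.5; pos_x_2 = 1; pos_y_2 = 6; pos_z_2 = 2; radius_2 = 1; pos_x_3 = 6; pos_y_3 = 4; pos_z_3 = 3.5; radius_3 = 1.5; pos_x_4 = 4.5; pos_y_4 = 3.5; pos_z_4 = 0.5; radius_4 = 1; pos_x_5 = 4.5; pos_y_5 = 0.5; pos_z_5 = 3.5; width_5 = 1; height_5 = 3.5; pos_x_6 = 3.5; pos_y_6 = 2.5; pos_z_6 = 4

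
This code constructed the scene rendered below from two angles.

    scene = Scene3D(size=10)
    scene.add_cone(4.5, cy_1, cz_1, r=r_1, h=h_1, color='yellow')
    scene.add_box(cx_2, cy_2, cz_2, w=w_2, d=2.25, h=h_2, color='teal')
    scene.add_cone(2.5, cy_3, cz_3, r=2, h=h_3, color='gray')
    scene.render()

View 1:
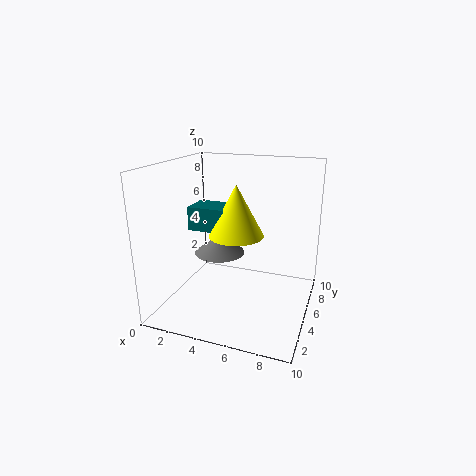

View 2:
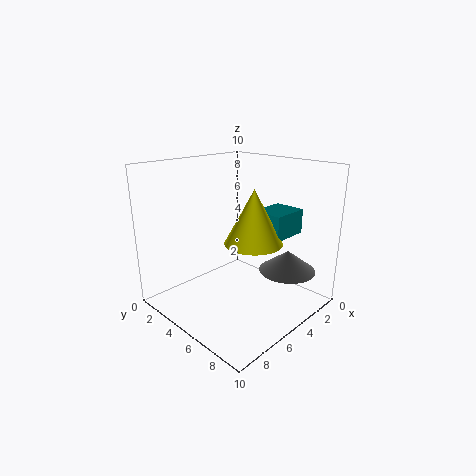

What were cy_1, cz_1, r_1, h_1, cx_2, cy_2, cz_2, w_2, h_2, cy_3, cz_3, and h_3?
cy_1 = 6; cz_1 = 4.75; r_1 = 2; h_1 = 3.75; cx_2 = 1; cy_2 = 5.25; cz_2 = 5; w_2 = 2.75; h_2 = 1.75; cy_3 = 7.5; cz_3 = 2.5; h_3 = 1.5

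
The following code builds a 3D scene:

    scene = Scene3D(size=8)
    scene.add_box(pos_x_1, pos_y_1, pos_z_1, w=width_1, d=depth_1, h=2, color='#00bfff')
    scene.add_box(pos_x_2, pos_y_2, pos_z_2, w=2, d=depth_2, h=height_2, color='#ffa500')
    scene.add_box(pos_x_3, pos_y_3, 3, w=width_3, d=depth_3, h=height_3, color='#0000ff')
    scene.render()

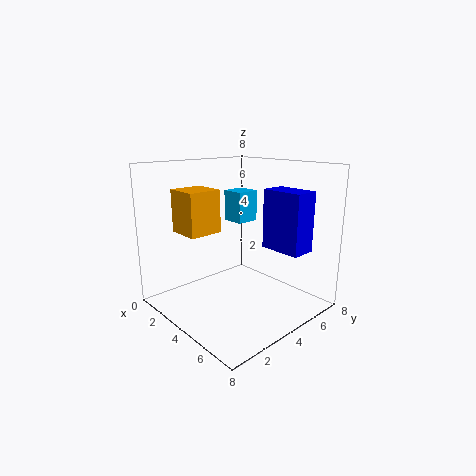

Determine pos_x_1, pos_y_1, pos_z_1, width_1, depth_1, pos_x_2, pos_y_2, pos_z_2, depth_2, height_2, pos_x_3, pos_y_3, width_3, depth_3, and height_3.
pos_x_1 = 0.5, pos_y_1 = 6, pos_z_1 = 4, width_1 = 1.5, depth_1 = 1.5, pos_x_2 = 0.5, pos_y_2 = 2, pos_z_2 = 4, depth_2 = 2, height_2 = 2.5, pos_x_3 = 4, pos_y_3 = 6, width_3 = 2.5, depth_3 = 1.5, height_3 = 3.5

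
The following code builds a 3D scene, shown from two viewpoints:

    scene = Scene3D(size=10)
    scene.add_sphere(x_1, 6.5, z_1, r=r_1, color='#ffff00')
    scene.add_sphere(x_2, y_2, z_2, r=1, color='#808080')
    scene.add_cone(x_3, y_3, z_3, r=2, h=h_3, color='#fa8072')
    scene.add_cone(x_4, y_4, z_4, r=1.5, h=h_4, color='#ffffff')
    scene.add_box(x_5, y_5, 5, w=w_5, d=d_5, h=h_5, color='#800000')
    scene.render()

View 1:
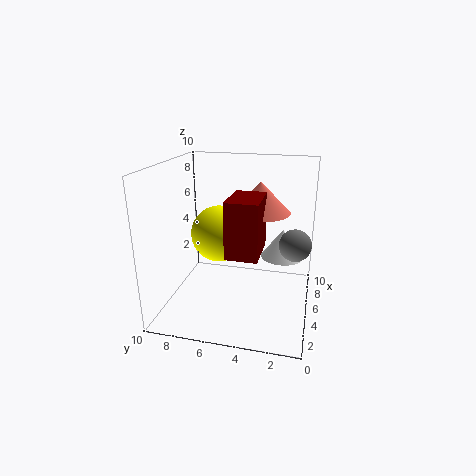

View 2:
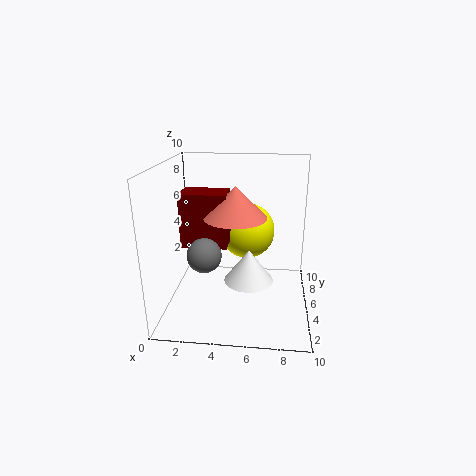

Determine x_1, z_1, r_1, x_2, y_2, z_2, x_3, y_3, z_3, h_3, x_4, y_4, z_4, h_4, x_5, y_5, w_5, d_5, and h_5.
x_1 = 5.5; z_1 = 5; r_1 = 2; x_2 = 3.5; y_2 = 1; z_2 = 5.5; x_3 = 5; y_3 = 3.5; z_3 = 7; h_3 = 2; x_4 = 6; y_4 = 2; z_4 = 3.5; h_4 = 2; x_5 = 1.5; y_5 = 3; w_5 = 3; d_5 = 2; h_5 = 3.5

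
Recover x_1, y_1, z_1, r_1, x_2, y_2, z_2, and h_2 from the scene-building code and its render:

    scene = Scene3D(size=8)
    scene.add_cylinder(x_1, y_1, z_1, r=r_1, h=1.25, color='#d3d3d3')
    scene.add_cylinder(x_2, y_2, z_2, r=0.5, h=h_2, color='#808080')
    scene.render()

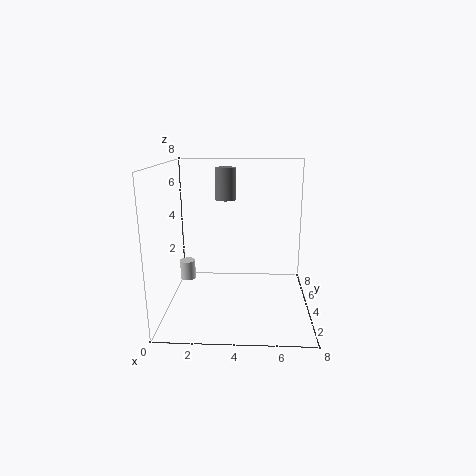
x_1 = 0.5
y_1 = 6.75
z_1 = 0.25
r_1 = 0.5
x_2 = 3.5
y_2 = 2.25
z_2 = 6.5
h_2 = 1.5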